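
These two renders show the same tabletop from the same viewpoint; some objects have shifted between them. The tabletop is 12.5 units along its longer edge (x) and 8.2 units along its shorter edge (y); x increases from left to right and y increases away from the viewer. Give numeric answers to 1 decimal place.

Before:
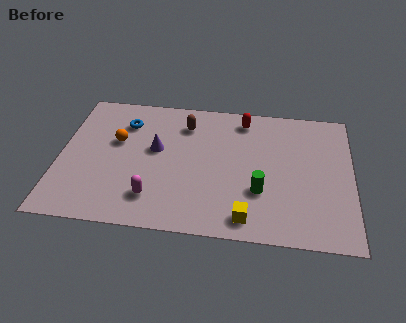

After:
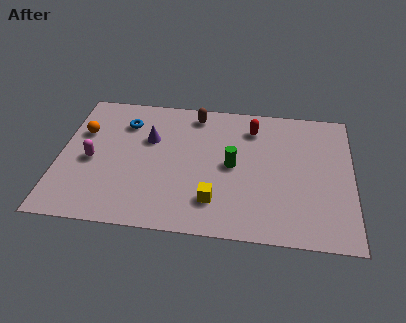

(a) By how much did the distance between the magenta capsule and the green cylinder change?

+1.4

The distance was about 4.6 in the first image and 6.0 in the second, so they moved 1.4 units further apart.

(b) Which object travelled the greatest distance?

the magenta capsule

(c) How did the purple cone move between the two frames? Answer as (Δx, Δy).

(-0.3, 0.6)

From the two frames, the purple cone sits at roughly (4.1, 4.7) before and (3.8, 5.3) after.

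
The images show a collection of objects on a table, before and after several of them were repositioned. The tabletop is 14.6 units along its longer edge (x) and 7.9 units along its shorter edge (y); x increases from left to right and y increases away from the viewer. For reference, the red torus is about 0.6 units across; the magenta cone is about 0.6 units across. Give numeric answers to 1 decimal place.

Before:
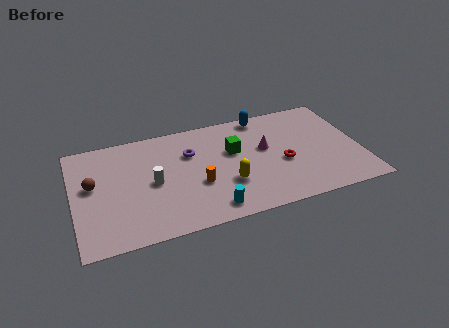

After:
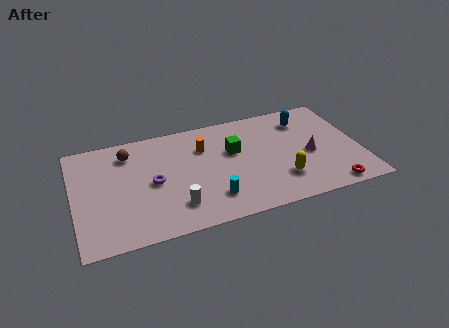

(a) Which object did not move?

the green cube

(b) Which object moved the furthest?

the red torus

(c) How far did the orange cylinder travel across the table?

2.6

From (6.2, 3.0) to (6.7, 5.6), the orange cylinder covered √(0.5² + 2.6²) ≈ 2.6 units.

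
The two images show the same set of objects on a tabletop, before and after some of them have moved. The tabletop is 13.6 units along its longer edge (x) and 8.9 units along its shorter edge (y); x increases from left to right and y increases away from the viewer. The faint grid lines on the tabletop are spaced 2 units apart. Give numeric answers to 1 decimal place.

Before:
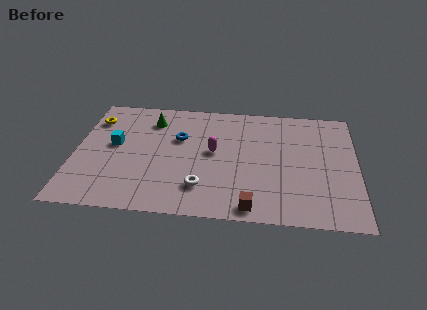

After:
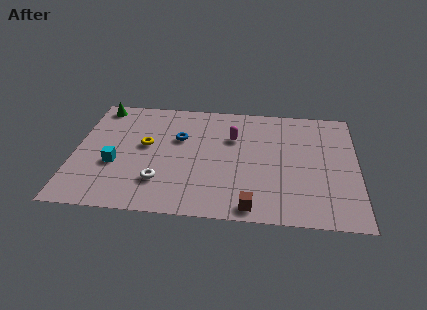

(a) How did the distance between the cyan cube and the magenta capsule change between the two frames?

+1.4

The distance was about 4.8 in the first image and 6.2 in the second, so they moved 1.4 units further apart.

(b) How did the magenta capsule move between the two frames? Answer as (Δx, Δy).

(0.9, 1.2)

The magenta capsule was at about (6.7, 4.8) and moved to about (7.6, 6.0).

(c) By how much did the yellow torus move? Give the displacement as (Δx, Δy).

(2.6, -1.8)

From the two frames, the yellow torus sits at roughly (0.8, 6.8) before and (3.4, 5.0) after.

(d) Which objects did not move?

the blue torus and the brown cube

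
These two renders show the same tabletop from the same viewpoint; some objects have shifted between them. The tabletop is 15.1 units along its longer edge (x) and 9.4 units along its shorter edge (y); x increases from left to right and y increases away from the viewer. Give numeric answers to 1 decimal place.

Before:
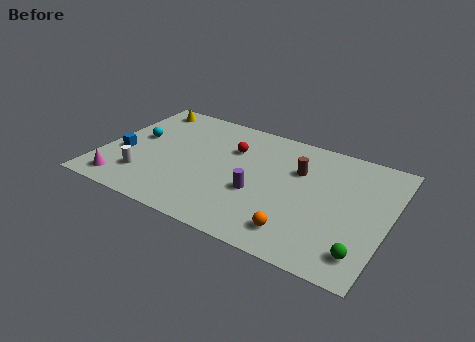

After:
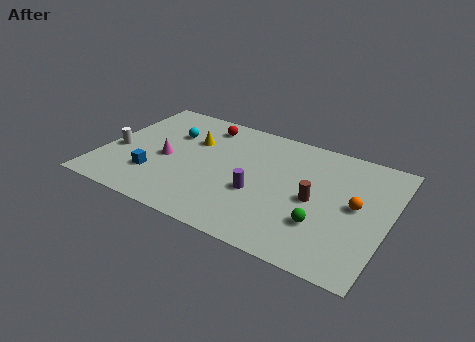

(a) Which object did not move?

the purple cylinder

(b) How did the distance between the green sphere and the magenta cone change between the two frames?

-4.0

They were about 12.6 units apart before and 8.6 after — 4.0 units closer together.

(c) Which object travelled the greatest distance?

the orange sphere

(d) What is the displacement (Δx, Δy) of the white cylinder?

(-1.7, 1.5)

The white cylinder was at about (2.5, 2.3) and moved to about (0.8, 3.8).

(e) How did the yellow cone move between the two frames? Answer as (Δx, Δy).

(3.0, -1.9)

From the two frames, the yellow cone sits at roughly (1.5, 8.2) before and (4.5, 6.3) after.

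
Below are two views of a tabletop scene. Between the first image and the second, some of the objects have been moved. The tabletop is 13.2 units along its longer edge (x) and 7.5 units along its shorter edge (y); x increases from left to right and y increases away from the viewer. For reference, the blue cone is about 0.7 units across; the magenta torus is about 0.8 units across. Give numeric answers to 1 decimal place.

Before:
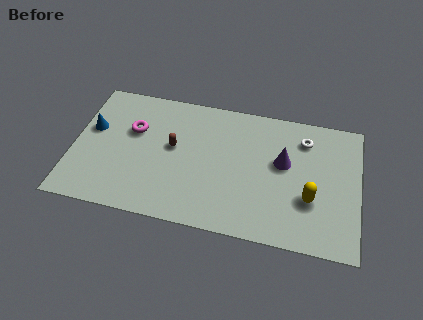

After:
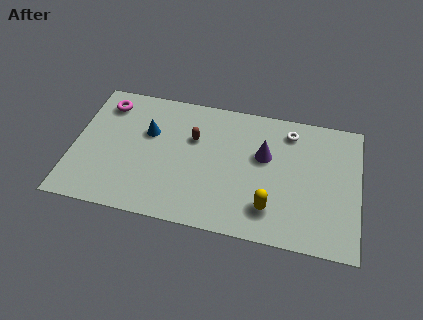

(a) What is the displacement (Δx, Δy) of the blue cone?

(2.6, 0.3)

The blue cone started near (0.8, 4.5) and ended near (3.4, 4.8).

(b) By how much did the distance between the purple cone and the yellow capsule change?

+0.7

The distance was about 2.2 in the first image and 2.9 in the second, so they moved 0.7 units further apart.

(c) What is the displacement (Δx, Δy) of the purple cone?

(-0.9, 0.2)

The purple cone was at about (9.7, 4.4) and moved to about (8.8, 4.6).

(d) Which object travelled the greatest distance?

the blue cone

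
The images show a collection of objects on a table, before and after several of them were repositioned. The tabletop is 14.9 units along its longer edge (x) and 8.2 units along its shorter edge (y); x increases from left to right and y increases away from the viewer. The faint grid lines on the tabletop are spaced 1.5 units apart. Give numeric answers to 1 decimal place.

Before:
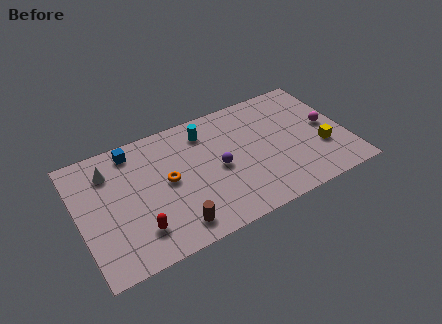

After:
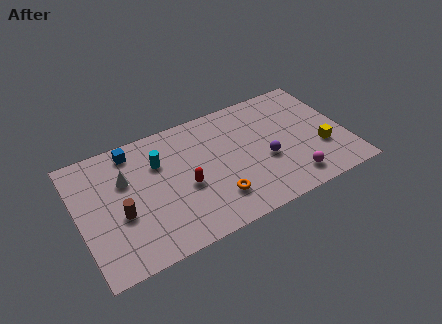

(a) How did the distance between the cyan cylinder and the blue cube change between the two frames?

-2.1

Before: roughly 4.0 units apart; after: 1.9. That's 2.1 units closer together.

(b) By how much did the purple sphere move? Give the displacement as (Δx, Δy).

(2.6, -0.6)

The purple sphere started near (7.7, 3.9) and ended near (10.3, 3.3).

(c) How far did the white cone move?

1.2

The white cone was near (1.9, 6.3) before and (2.7, 5.4) after, so it travelled √(0.8² + 0.9²) ≈ 1.2 units.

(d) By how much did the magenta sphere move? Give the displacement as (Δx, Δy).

(-2.4, -2.8)

The magenta sphere started near (13.9, 4.2) and ended near (11.5, 1.4).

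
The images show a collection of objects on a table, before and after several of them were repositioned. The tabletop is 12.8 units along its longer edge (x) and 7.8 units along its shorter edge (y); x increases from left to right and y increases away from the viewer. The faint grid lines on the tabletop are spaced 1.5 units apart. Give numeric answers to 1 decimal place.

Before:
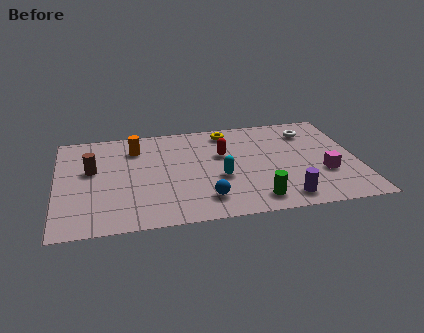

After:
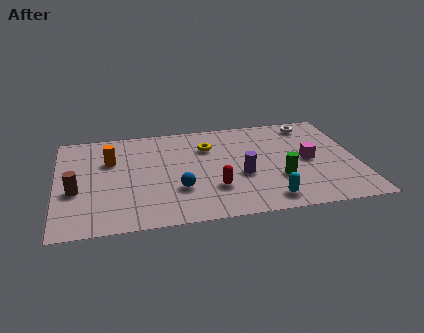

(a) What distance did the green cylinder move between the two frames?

1.8

From (8.3, 1.2) to (9.4, 2.6), the green cylinder covered √(1.1² + 1.4²) ≈ 1.8 units.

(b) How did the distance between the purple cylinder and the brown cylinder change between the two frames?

-1.7

They were about 8.7 units apart before and 7.0 after — 1.7 units closer together.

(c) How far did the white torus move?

0.6

From (10.9, 6.1) to (11.0, 6.7), the white torus covered √(0.1² + 0.6²) ≈ 0.6 units.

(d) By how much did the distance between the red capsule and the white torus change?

+2.2

They were about 4.0 units apart before and 6.2 after — 2.2 units further apart.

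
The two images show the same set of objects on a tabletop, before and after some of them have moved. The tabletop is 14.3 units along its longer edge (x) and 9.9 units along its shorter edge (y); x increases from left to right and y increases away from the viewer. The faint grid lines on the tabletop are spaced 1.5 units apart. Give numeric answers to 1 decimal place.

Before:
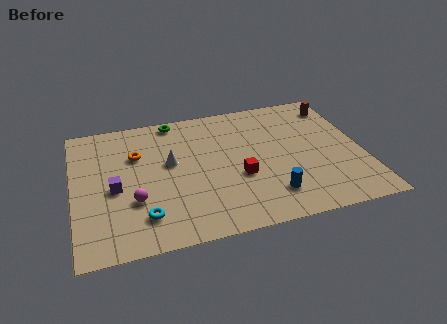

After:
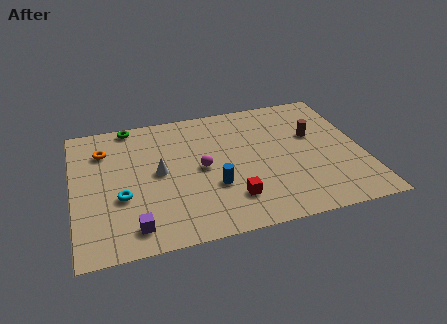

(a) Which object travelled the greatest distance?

the magenta sphere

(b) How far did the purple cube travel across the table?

3.0

The purple cube moved from about (2.0, 4.4) to (2.8, 1.5), a distance of √(0.8² + 2.9²) ≈ 3.0.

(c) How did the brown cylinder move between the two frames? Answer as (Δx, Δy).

(-1.4, -2.1)

The brown cylinder was at about (13.4, 8.2) and moved to about (12.0, 6.1).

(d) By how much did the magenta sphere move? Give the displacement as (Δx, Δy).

(3.4, 1.6)

The magenta sphere started near (2.9, 3.3) and ended near (6.3, 4.9).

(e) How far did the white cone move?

0.8

From (4.8, 5.7) to (4.2, 5.1), the white cone covered √(0.6² + 0.6²) ≈ 0.8 units.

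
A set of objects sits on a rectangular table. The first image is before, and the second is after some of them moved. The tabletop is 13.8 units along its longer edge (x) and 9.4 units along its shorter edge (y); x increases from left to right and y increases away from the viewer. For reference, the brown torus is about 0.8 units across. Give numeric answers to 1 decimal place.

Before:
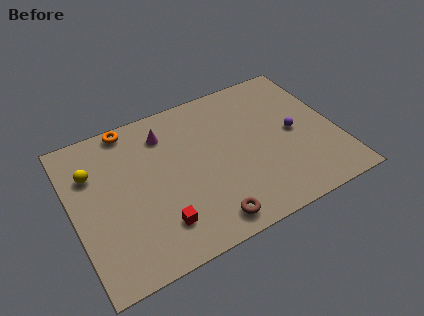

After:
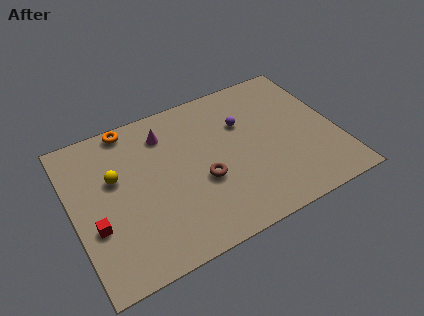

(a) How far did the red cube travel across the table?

3.4

From (4.1, 2.1) to (1.0, 3.4), the red cube covered √(3.1² + 1.3²) ≈ 3.4 units.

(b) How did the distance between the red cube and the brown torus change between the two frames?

+3.0

The distance was about 2.6 in the first image and 5.6 in the second, so they moved 3.0 units further apart.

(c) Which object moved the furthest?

the red cube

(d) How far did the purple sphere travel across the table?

3.0

The purple sphere moved from about (11.6, 4.6) to (9.1, 6.3), a distance of √(2.5² + 1.7²) ≈ 3.0.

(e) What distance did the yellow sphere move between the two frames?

1.4

From (1.2, 6.6) to (2.3, 5.8), the yellow sphere covered √(1.1² + 0.8²) ≈ 1.4 units.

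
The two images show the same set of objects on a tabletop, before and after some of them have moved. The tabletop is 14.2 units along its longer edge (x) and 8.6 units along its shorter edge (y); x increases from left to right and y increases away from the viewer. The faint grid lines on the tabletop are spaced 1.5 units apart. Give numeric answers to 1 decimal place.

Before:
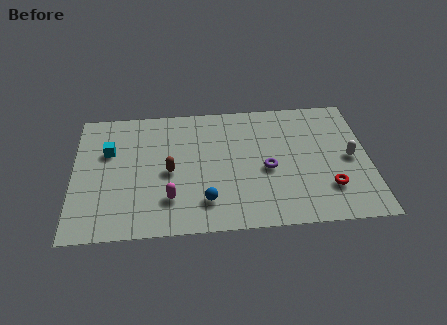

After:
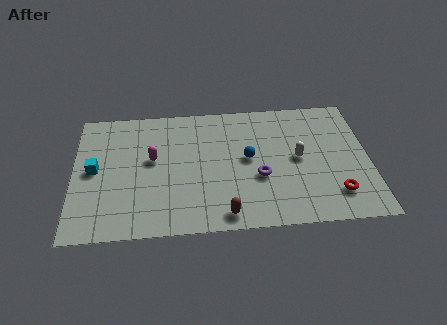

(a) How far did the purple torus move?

0.6

The purple torus was near (9.3, 3.8) before and (8.9, 3.3) after, so it travelled √(0.4² + 0.5²) ≈ 0.6 units.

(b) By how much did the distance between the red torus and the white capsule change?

+0.8

Before: roughly 2.2 units apart; after: 3.0. That's 0.8 units further apart.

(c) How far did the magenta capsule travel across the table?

2.8

From (4.6, 2.2) to (3.8, 4.9), the magenta capsule covered √(0.8² + 2.7²) ≈ 2.8 units.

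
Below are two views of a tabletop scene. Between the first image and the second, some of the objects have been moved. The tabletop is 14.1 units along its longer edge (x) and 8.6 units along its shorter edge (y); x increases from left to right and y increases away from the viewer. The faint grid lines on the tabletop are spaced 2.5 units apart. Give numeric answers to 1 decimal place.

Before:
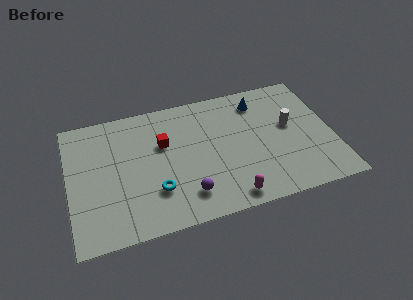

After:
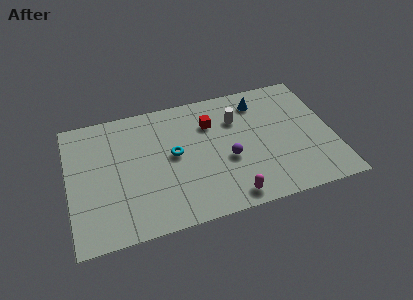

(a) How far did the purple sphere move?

2.9

The purple sphere was near (6.1, 1.8) before and (8.4, 3.5) after, so it travelled √(2.3² + 1.7²) ≈ 2.9 units.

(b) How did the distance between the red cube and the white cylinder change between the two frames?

-5.4

They were about 6.8 units apart before and 1.4 after — 5.4 units closer together.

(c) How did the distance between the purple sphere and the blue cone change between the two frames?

-2.7

The distance was about 6.7 in the first image and 4.0 in the second, so they moved 2.7 units closer together.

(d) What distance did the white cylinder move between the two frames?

3.0

The white cylinder was near (11.9, 4.9) before and (9.1, 6.1) after, so it travelled √(2.8² + 1.2²) ≈ 3.0 units.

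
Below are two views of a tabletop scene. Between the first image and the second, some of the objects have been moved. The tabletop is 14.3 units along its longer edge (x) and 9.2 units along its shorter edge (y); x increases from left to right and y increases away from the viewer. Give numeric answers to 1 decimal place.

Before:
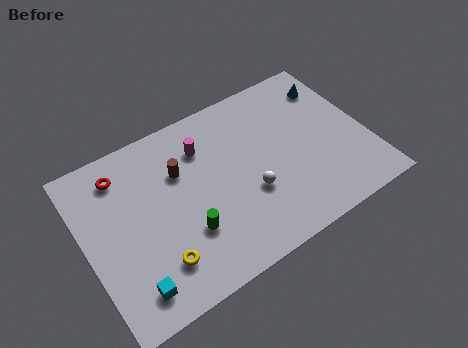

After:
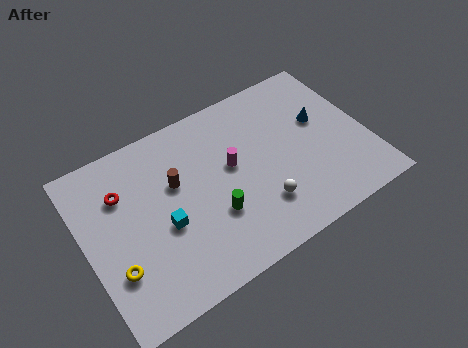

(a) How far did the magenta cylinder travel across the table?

2.1

The magenta cylinder was near (6.3, 6.9) before and (7.5, 5.2) after, so it travelled √(1.2² + 1.7²) ≈ 2.1 units.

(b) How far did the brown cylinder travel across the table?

0.6

The brown cylinder was near (5.0, 6.2) before and (4.7, 5.7) after, so it travelled √(0.3² + 0.5²) ≈ 0.6 units.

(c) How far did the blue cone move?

1.9

From (13.1, 7.2) to (12.2, 5.5), the blue cone covered √(0.9² + 1.7²) ≈ 1.9 units.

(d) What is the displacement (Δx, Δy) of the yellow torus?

(-2.0, 0.7)

The yellow torus was at about (3.2, 2.1) and moved to about (1.2, 2.8).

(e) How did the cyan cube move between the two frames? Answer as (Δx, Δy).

(2.0, 2.3)

The cyan cube was at about (1.8, 1.5) and moved to about (3.8, 3.8).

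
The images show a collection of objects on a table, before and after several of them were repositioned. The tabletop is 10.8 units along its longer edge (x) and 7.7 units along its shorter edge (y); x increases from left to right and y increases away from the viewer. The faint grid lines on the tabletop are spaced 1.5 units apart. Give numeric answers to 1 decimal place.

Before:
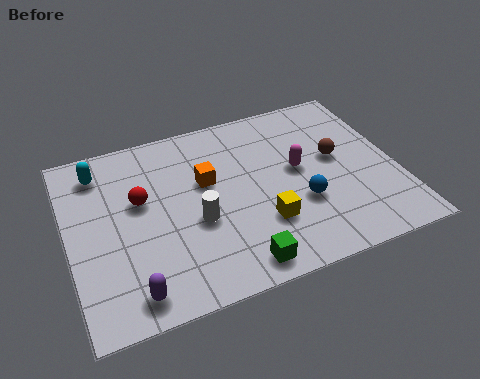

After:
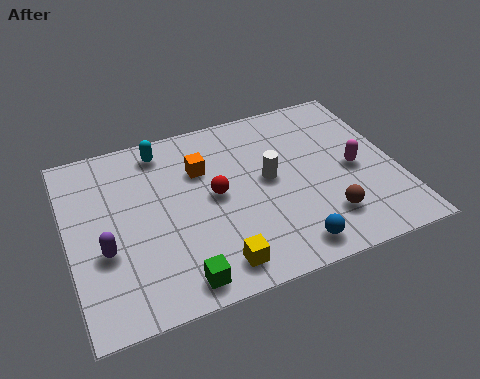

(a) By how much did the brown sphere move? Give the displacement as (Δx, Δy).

(-0.7, -2.5)

The brown sphere was at about (8.9, 4.3) and moved to about (8.2, 1.8).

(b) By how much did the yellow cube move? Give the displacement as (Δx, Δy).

(-1.7, -1.2)

The yellow cube was at about (6.2, 2.3) and moved to about (4.5, 1.1).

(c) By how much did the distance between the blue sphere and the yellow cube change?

+1.0

They were about 1.4 units apart before and 2.4 after — 1.0 units further apart.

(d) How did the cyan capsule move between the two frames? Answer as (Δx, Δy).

(2.1, 0.3)

The cyan capsule started near (1.2, 6.3) and ended near (3.3, 6.6).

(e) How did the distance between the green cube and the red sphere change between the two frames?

-1.2

The distance was about 4.6 in the first image and 3.4 in the second, so they moved 1.2 units closer together.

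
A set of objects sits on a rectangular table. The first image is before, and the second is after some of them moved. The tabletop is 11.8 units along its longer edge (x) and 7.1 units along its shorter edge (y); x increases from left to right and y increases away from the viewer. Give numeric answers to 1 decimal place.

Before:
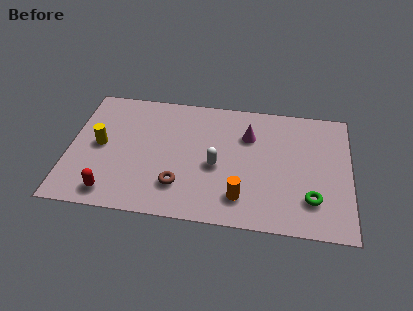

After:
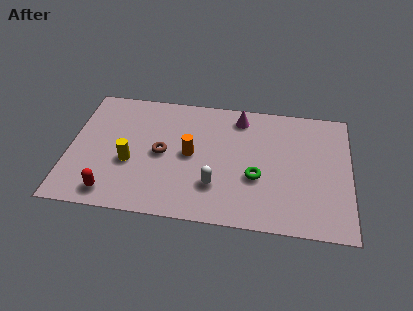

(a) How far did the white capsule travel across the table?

1.1

From (6.2, 3.1) to (6.2, 2.0), the white capsule covered √(0.0² + 1.1²) ≈ 1.1 units.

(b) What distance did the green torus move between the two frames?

2.5

From (10.2, 1.8) to (7.9, 2.7), the green torus covered √(2.3² + 0.9²) ≈ 2.5 units.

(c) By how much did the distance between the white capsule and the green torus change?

-2.4

They were about 4.2 units apart before and 1.8 after — 2.4 units closer together.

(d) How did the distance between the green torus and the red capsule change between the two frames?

-2.1

The distance was about 8.3 in the first image and 6.2 in the second, so they moved 2.1 units closer together.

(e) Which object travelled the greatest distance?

the orange cylinder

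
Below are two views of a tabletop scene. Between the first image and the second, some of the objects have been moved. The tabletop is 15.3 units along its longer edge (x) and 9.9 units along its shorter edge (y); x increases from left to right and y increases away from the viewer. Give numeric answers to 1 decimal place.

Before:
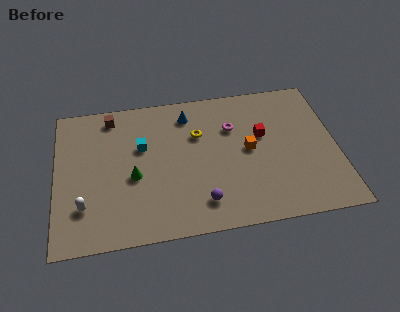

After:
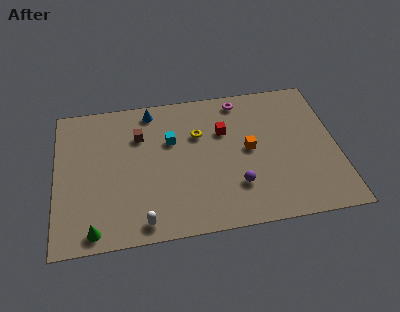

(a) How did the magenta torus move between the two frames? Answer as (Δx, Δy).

(0.5, 1.9)

The magenta torus started near (9.7, 6.8) and ended near (10.2, 8.7).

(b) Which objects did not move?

the orange cube and the yellow torus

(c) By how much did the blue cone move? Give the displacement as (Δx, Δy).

(-2.0, 0.6)

From the two frames, the blue cone sits at roughly (7.3, 8.1) before and (5.3, 8.7) after.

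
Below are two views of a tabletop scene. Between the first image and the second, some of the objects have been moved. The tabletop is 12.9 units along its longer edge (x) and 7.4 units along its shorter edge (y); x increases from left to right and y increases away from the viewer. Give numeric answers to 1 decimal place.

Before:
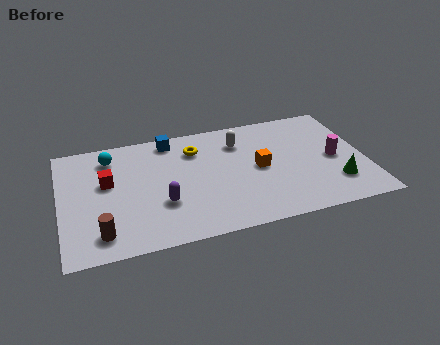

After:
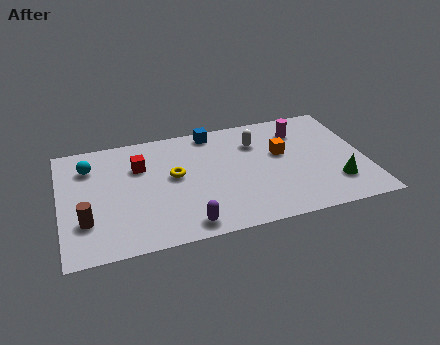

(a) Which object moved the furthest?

the magenta cylinder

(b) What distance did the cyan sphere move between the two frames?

1.0

The cyan sphere was near (2.2, 6.0) before and (1.3, 5.6) after, so it travelled √(0.9² + 0.4²) ≈ 1.0 units.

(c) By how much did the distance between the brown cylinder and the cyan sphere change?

-1.3

They were about 4.7 units apart before and 3.4 after — 1.3 units closer together.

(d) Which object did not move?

the green cone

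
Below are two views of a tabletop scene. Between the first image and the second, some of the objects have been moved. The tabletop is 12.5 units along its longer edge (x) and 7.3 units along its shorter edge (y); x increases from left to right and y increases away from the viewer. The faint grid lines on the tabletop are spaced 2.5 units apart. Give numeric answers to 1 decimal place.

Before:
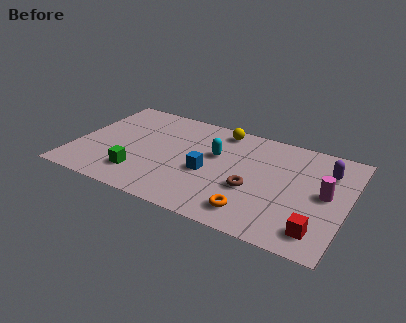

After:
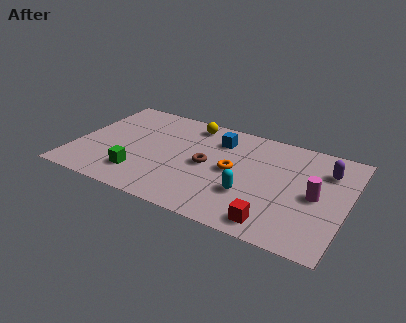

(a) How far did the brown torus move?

2.3

The brown torus was near (8.3, 2.8) before and (6.1, 3.6) after, so it travelled √(2.2² + 0.8²) ≈ 2.3 units.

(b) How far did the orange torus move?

2.7

The orange torus was near (8.5, 1.3) before and (7.3, 3.7) after, so it travelled √(1.2² + 2.4²) ≈ 2.7 units.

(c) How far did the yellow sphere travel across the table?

1.4

The yellow sphere was near (6.4, 6.4) before and (5.0, 6.3) after, so it travelled √(1.4² + 0.1²) ≈ 1.4 units.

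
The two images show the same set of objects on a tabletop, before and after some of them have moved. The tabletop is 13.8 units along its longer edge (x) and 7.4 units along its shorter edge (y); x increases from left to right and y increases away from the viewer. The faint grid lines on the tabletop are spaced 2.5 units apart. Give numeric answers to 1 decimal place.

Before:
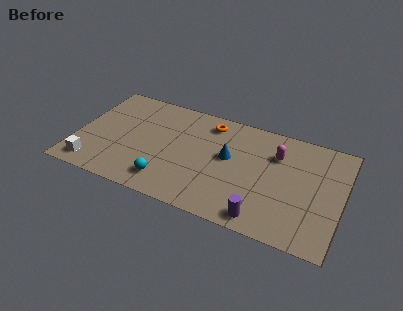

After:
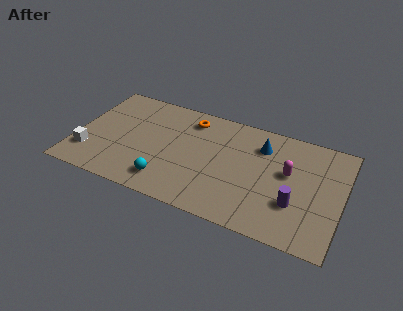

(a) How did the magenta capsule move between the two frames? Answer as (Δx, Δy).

(0.7, -1.0)

From the two frames, the magenta capsule sits at roughly (10.3, 5.3) before and (11.0, 4.3) after.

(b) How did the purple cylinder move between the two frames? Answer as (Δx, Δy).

(1.5, 1.5)

The purple cylinder was at about (10.0, 0.9) and moved to about (11.5, 2.4).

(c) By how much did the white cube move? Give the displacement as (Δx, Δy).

(-0.3, 0.8)

The white cube started near (1.1, 1.1) and ended near (0.8, 1.9).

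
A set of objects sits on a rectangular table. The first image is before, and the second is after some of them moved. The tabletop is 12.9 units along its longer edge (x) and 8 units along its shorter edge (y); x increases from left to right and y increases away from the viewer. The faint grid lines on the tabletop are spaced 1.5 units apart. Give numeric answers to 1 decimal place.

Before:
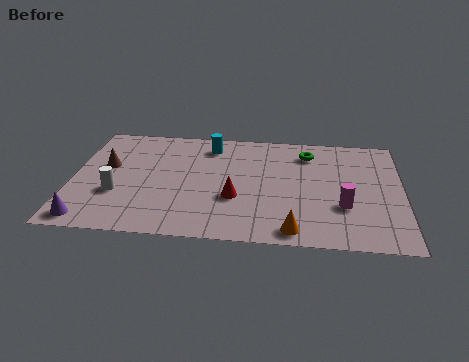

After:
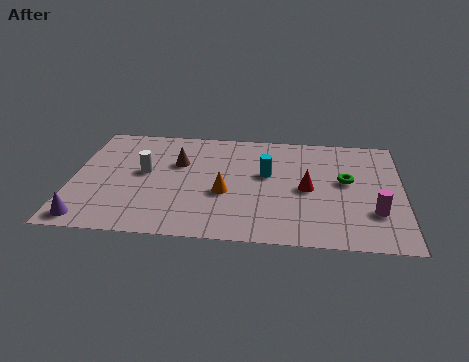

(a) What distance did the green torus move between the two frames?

2.4

The green torus moved from about (9.2, 6.4) to (10.7, 4.5), a distance of √(1.5² + 1.9²) ≈ 2.4.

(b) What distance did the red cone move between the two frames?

2.9

The red cone was near (6.4, 2.9) before and (9.2, 3.8) after, so it travelled √(2.8² + 0.9²) ≈ 2.9 units.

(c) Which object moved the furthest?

the orange cone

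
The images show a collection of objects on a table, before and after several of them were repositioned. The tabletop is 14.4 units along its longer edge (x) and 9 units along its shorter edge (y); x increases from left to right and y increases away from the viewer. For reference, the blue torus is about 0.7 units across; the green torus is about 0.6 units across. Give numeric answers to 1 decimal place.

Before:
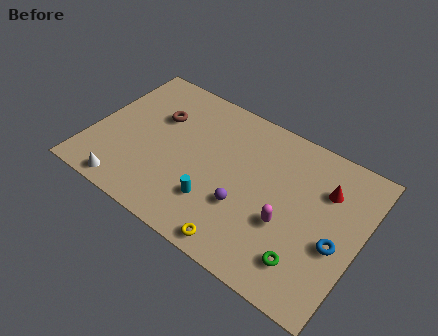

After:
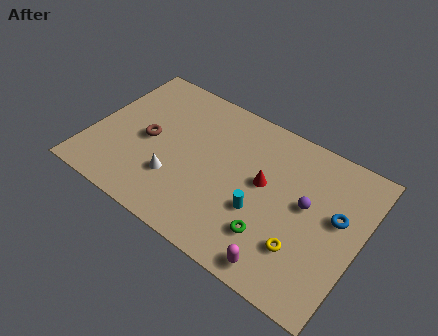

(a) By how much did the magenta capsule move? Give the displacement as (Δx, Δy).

(0.2, -2.4)

From the two frames, the magenta capsule sits at roughly (10.7, 3.4) before and (10.9, 1.0) after.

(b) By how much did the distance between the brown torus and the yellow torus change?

+1.4

They were about 7.5 units apart before and 8.9 after — 1.4 units further apart.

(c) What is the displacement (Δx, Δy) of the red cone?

(-3.1, -1.4)

The red cone was at about (12.3, 6.4) and moved to about (9.2, 5.0).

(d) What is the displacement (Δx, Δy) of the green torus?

(-1.9, 0.4)

The green torus was at about (12.0, 1.9) and moved to about (10.1, 2.3).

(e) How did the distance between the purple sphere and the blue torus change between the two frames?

-3.2

Before: roughly 4.8 units apart; after: 1.6. That's 3.2 units closer together.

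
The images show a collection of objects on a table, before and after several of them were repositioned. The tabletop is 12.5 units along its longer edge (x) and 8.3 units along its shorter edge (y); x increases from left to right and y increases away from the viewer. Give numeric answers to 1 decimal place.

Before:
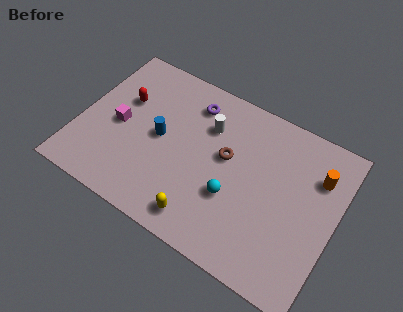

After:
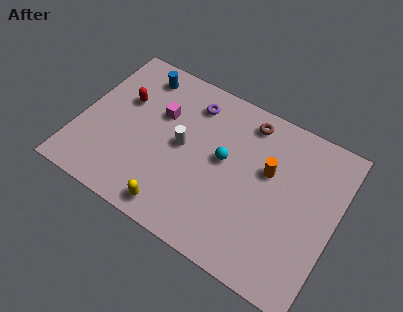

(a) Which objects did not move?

the purple torus and the red capsule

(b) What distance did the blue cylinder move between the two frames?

3.2

The blue cylinder moved from about (3.9, 4.2) to (2.4, 7.0), a distance of √(1.5² + 2.8²) ≈ 3.2.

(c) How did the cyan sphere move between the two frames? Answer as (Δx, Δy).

(-0.7, 1.6)

The cyan sphere started near (7.7, 3.0) and ended near (7.0, 4.6).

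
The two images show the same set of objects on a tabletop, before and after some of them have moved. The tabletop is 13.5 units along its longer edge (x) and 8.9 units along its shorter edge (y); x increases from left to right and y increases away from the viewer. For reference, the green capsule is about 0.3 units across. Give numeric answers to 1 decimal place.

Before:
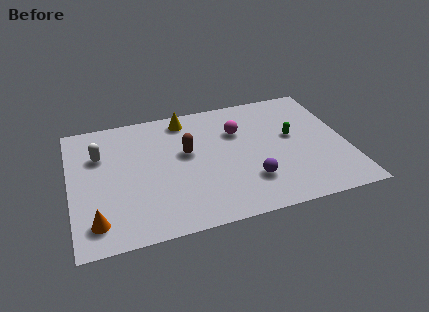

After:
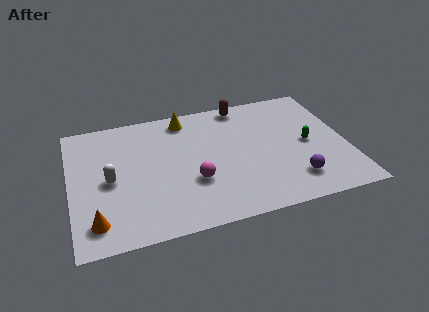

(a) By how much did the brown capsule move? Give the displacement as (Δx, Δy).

(3.0, 2.8)

From the two frames, the brown capsule sits at roughly (5.7, 5.2) before and (8.7, 8.0) after.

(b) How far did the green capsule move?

1.0

The green capsule was near (10.9, 5.0) before and (11.6, 4.3) after, so it travelled √(0.7² + 0.7²) ≈ 1.0 units.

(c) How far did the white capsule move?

1.9

The white capsule moved from about (1.5, 6.1) to (1.9, 4.2), a distance of √(0.4² + 1.9²) ≈ 1.9.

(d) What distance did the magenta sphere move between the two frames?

3.8

The magenta sphere was near (8.3, 6.1) before and (5.9, 3.1) after, so it travelled √(2.4² + 3.0²) ≈ 3.8 units.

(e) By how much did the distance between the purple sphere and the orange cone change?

+2.1

They were about 7.5 units apart before and 9.6 after — 2.1 units further apart.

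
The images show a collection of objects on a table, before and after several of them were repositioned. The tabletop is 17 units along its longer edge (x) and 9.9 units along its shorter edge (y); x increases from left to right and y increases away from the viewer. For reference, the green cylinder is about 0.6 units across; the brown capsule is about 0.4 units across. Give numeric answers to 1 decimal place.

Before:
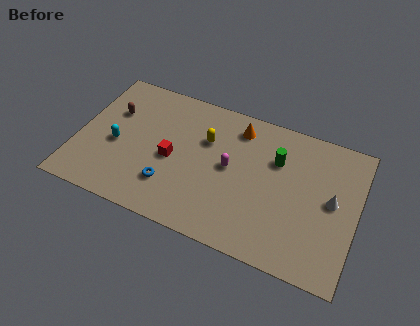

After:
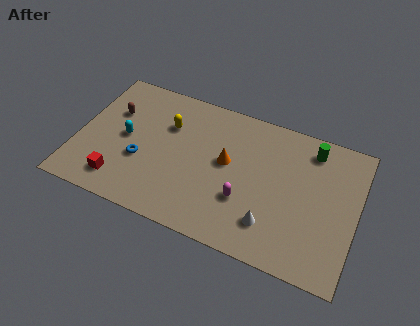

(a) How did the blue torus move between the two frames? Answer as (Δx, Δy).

(-1.9, 1.1)

The blue torus started near (5.9, 2.6) and ended near (4.0, 3.7).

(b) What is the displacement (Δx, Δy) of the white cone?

(-3.4, -2.9)

From the two frames, the white cone sits at roughly (15.5, 5.2) before and (12.1, 2.3) after.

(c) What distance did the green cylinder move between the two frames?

2.5

From (12.0, 6.8) to (14.0, 8.3), the green cylinder covered √(2.0² + 1.5²) ≈ 2.5 units.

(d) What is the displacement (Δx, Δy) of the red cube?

(-2.9, -2.7)

From the two frames, the red cube sits at roughly (5.8, 4.5) before and (2.9, 1.8) after.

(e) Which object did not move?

the brown capsule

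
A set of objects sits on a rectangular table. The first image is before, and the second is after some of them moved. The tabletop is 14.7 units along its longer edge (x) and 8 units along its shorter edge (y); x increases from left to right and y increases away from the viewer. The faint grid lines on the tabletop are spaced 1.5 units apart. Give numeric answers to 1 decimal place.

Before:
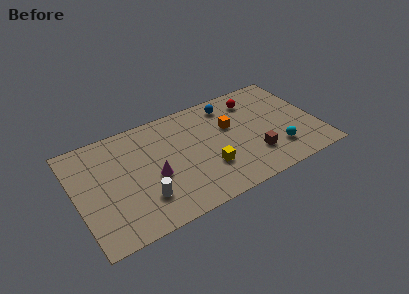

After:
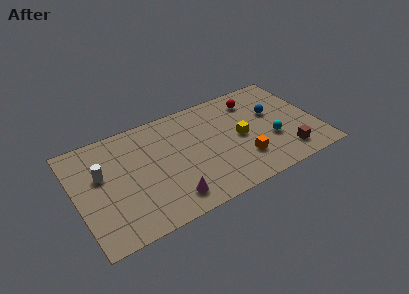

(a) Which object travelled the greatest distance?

the white cylinder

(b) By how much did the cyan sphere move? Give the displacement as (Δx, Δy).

(-0.2, 0.9)

The cyan sphere started near (12.0, 2.0) and ended near (11.8, 2.9).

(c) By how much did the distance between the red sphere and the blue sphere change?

+0.3

They were about 1.5 units apart before and 1.8 after — 0.3 units further apart.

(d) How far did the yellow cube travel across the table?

2.6

From (7.8, 2.5) to (10.0, 3.9), the yellow cube covered √(2.2² + 1.4²) ≈ 2.6 units.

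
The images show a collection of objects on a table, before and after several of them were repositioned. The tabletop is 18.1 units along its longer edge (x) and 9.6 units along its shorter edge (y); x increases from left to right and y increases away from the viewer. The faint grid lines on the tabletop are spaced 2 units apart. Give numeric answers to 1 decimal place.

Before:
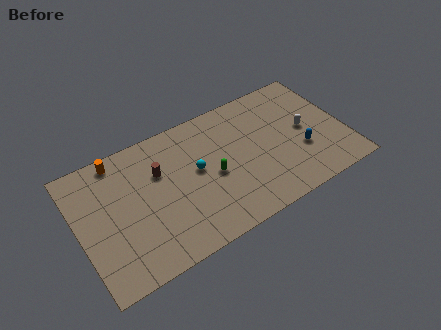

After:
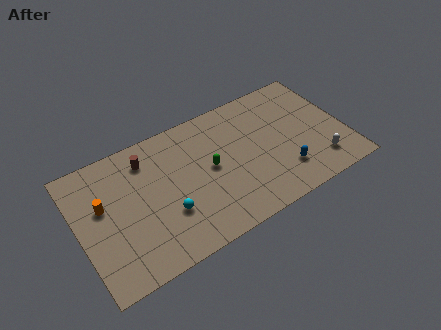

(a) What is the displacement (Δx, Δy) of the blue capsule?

(-1.4, -1.0)

From the two frames, the blue capsule sits at roughly (15.0, 3.4) before and (13.6, 2.4) after.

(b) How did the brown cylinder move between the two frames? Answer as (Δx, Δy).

(-0.7, 1.3)

The brown cylinder was at about (5.6, 6.4) and moved to about (4.9, 7.7).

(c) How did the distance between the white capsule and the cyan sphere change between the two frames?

+2.9

They were about 7.5 units apart before and 10.4 after — 2.9 units further apart.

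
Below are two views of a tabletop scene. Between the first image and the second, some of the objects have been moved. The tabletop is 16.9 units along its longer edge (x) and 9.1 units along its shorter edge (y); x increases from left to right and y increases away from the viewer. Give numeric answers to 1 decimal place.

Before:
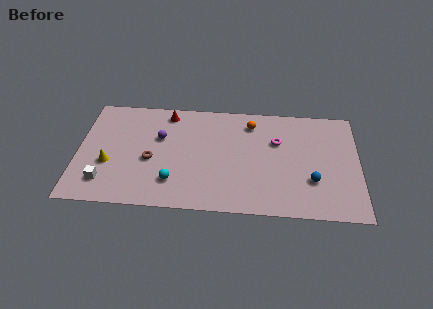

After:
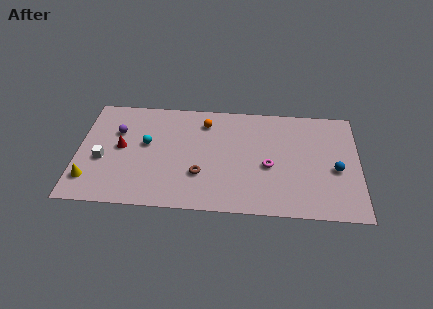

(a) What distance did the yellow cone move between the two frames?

1.8

The yellow cone moved from about (1.9, 3.4) to (0.8, 2.0), a distance of √(1.1² + 1.4²) ≈ 1.8.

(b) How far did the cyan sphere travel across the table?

3.4

From (5.8, 2.2) to (4.1, 5.2), the cyan sphere covered √(1.7² + 3.0²) ≈ 3.4 units.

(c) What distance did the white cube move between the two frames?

1.8

The white cube moved from about (1.7, 1.9) to (1.5, 3.7), a distance of √(0.2² + 1.8²) ≈ 1.8.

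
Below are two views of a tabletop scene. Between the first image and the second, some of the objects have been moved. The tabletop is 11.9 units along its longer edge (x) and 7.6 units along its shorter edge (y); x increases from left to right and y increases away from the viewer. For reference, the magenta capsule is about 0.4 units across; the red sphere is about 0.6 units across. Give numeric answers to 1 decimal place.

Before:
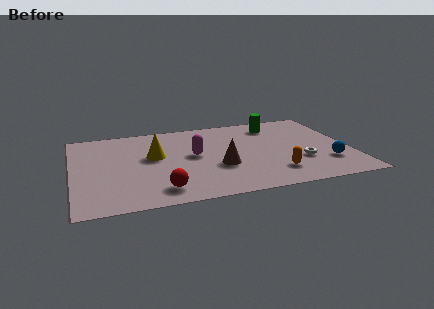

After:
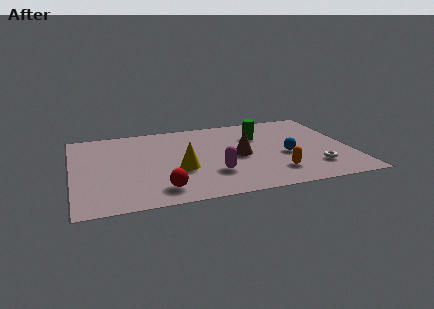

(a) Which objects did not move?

the orange capsule and the red sphere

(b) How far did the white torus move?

0.9

From (9.7, 2.5) to (10.2, 1.8), the white torus covered √(0.5² + 0.7²) ≈ 0.9 units.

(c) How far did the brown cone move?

1.2

The brown cone was near (6.2, 2.8) before and (7.1, 3.6) after, so it travelled √(0.9² + 0.8²) ≈ 1.2 units.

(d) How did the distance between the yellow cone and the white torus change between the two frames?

-0.7

Before: roughly 6.5 units apart; after: 5.8. That's 0.7 units closer together.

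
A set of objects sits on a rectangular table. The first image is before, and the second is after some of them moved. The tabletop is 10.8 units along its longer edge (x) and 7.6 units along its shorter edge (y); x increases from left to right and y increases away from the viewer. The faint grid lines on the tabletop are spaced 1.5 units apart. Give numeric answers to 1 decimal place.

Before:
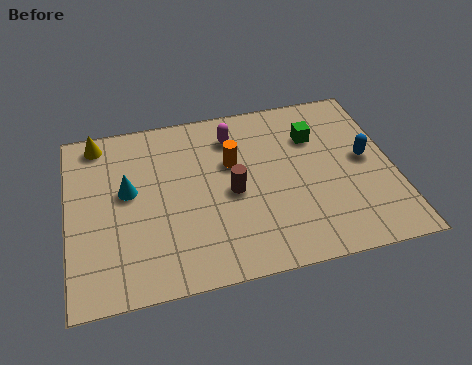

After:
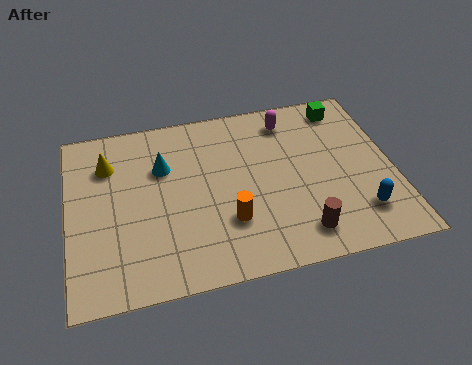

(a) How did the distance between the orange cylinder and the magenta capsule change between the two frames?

+3.4

Before: roughly 1.2 units apart; after: 4.6. That's 3.4 units further apart.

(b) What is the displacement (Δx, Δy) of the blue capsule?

(-0.4, -2.3)

The blue capsule started near (9.9, 4.0) and ended near (9.5, 1.7).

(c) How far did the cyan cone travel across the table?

1.4

The cyan cone moved from about (2.0, 4.3) to (3.2, 5.1), a distance of √(1.2² + 0.8²) ≈ 1.4.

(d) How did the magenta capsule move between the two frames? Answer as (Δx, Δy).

(1.9, 0.3)

The magenta capsule started near (5.6, 6.0) and ended near (7.5, 6.3).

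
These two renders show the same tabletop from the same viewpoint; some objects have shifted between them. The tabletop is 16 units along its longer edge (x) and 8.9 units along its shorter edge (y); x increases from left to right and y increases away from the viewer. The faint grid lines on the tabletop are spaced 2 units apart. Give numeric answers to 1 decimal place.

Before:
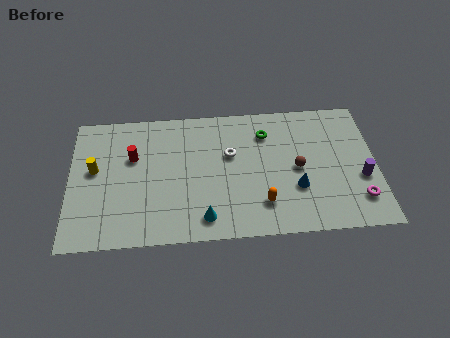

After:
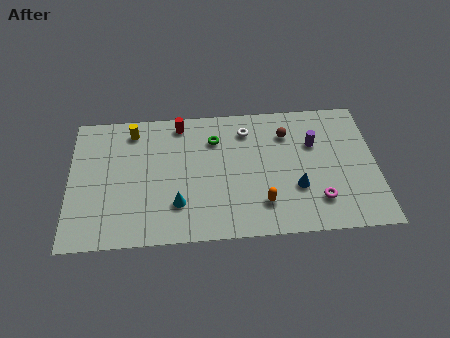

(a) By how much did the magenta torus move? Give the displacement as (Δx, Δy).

(-2.1, 0.1)

The magenta torus was at about (15.0, 2.0) and moved to about (12.9, 2.1).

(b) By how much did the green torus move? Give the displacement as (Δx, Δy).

(-2.7, -0.2)

From the two frames, the green torus sits at roughly (10.3, 6.8) before and (7.6, 6.6) after.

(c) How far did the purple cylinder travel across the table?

3.5

The purple cylinder moved from about (15.2, 3.4) to (12.8, 5.9), a distance of √(2.4² + 2.5²) ≈ 3.5.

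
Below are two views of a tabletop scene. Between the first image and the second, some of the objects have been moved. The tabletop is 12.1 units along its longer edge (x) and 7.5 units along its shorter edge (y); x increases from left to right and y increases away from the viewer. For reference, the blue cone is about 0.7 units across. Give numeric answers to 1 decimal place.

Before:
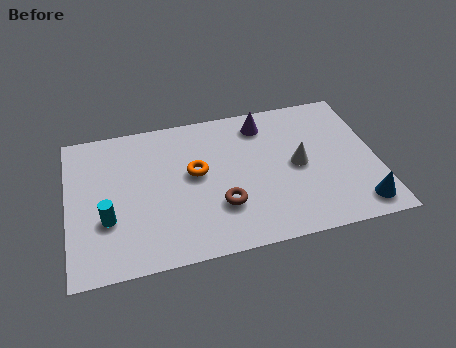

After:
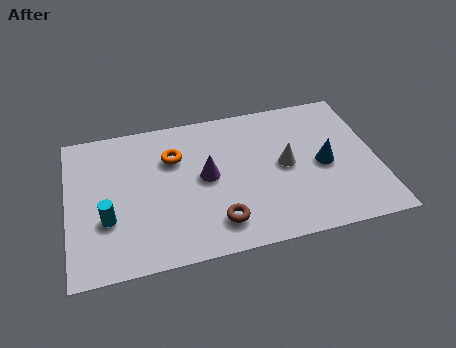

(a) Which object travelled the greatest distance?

the purple cone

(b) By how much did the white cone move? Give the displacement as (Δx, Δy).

(-0.5, 0.1)

The white cone was at about (9.0, 3.7) and moved to about (8.5, 3.8).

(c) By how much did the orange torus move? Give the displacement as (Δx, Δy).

(-0.8, 1.0)

From the two frames, the orange torus sits at roughly (5.0, 4.2) before and (4.2, 5.2) after.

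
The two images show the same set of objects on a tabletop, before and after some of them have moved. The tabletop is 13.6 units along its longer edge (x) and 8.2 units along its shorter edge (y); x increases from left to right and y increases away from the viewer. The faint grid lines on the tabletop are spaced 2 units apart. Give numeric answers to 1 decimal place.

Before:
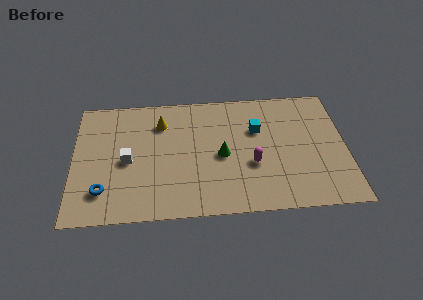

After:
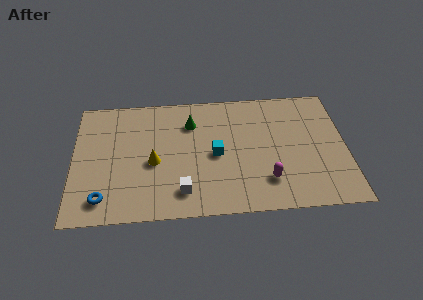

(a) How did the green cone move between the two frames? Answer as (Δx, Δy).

(-1.5, 2.3)

From the two frames, the green cone sits at roughly (7.4, 3.8) before and (5.9, 6.1) after.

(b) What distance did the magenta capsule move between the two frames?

1.3

The magenta capsule moved from about (8.9, 3.1) to (9.6, 2.0), a distance of √(0.7² + 1.1²) ≈ 1.3.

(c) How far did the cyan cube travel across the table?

2.6

The cyan cube was near (9.2, 5.4) before and (7.1, 3.9) after, so it travelled √(2.1² + 1.5²) ≈ 2.6 units.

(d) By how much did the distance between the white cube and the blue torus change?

+1.7

The distance was about 2.2 in the first image and 3.9 in the second, so they moved 1.7 units further apart.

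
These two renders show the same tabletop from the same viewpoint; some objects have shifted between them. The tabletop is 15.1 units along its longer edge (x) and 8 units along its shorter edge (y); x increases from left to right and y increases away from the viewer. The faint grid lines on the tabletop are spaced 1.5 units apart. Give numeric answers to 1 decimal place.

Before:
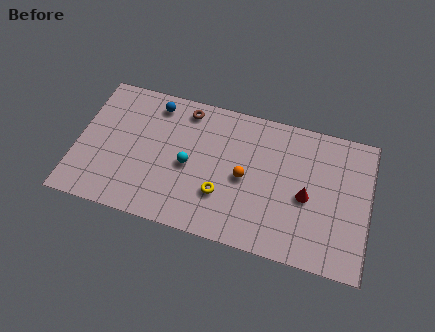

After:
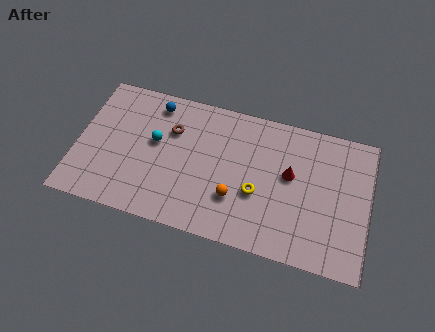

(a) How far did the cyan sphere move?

2.0

The cyan sphere moved from about (5.8, 3.7) to (4.0, 4.6), a distance of √(1.8² + 0.9²) ≈ 2.0.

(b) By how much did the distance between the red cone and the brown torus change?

-1.0

They were about 7.3 units apart before and 6.3 after — 1.0 units closer together.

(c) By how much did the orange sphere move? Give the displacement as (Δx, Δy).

(-0.4, -1.3)

From the two frames, the orange sphere sits at roughly (8.7, 3.8) before and (8.3, 2.5) after.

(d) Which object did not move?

the blue sphere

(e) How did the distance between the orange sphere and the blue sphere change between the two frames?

+0.5

The distance was about 5.7 in the first image and 6.2 in the second, so they moved 0.5 units further apart.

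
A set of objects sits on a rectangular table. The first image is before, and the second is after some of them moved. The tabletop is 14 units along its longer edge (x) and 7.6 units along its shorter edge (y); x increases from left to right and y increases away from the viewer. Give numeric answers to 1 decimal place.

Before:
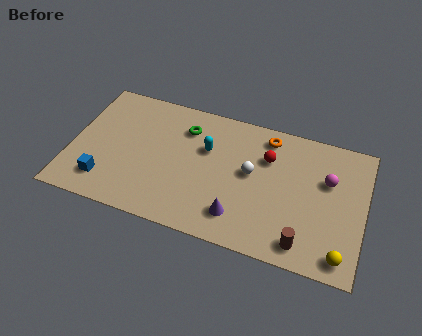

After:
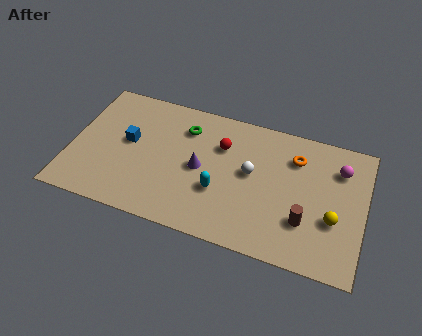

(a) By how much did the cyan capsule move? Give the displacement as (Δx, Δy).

(0.8, -2.2)

The cyan capsule started near (6.4, 4.9) and ended near (7.2, 2.7).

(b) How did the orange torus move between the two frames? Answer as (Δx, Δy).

(1.4, -0.8)

The orange torus started near (9.2, 6.5) and ended near (10.6, 5.7).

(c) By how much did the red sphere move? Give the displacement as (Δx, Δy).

(-2.2, 0.0)

The red sphere was at about (9.3, 5.3) and moved to about (7.1, 5.3).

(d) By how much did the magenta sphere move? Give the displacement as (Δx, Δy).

(0.5, 0.8)

The magenta sphere started near (12.2, 4.9) and ended near (12.7, 5.7).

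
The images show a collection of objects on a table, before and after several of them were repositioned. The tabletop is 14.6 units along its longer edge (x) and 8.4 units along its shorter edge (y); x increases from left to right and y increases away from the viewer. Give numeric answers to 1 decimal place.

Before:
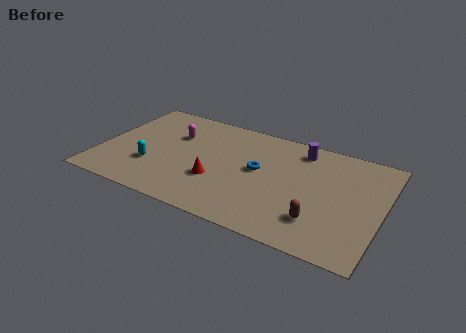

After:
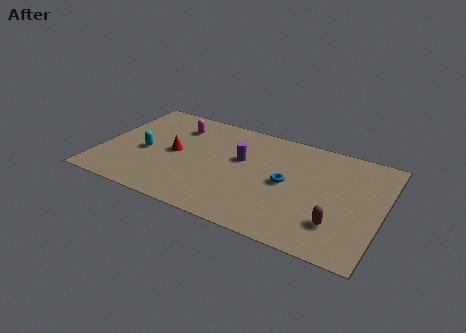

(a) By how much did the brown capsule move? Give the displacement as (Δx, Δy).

(0.9, 0.1)

The brown capsule was at about (11.6, 2.1) and moved to about (12.5, 2.2).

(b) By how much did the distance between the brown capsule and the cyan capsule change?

+1.5

Before: roughly 8.8 units apart; after: 10.3. That's 1.5 units further apart.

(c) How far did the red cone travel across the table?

2.7

The red cone was near (6.2, 2.9) before and (3.8, 4.2) after, so it travelled √(2.4² + 1.3²) ≈ 2.7 units.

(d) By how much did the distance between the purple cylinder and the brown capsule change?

+0.8

The distance was about 5.2 in the first image and 6.0 in the second, so they moved 0.8 units further apart.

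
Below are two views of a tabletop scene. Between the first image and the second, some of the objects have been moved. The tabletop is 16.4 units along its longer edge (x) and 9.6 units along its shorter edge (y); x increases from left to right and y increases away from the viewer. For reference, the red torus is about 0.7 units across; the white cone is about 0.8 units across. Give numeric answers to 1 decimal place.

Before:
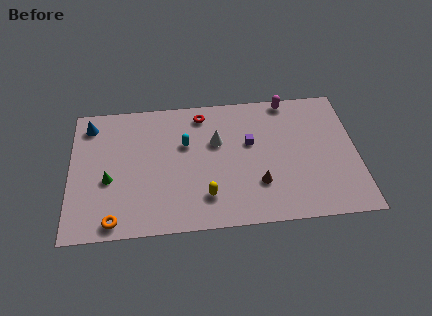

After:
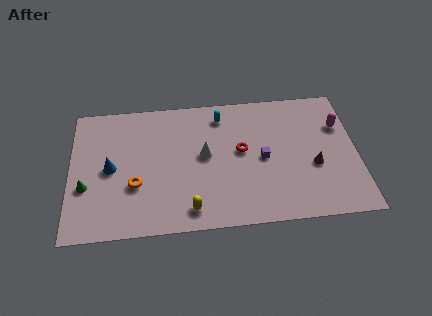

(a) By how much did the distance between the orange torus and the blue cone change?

-5.2

They were about 7.1 units apart before and 1.9 after — 5.2 units closer together.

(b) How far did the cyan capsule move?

2.8

The cyan capsule was near (6.6, 6.1) before and (8.7, 8.0) after, so it travelled √(2.1² + 1.9²) ≈ 2.8 units.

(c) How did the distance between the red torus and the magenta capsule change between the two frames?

+0.8

They were about 5.0 units apart before and 5.8 after — 0.8 units further apart.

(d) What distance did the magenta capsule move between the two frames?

3.6

The magenta capsule was near (12.6, 8.8) before and (15.5, 6.6) after, so it travelled √(2.9² + 2.2²) ≈ 3.6 units.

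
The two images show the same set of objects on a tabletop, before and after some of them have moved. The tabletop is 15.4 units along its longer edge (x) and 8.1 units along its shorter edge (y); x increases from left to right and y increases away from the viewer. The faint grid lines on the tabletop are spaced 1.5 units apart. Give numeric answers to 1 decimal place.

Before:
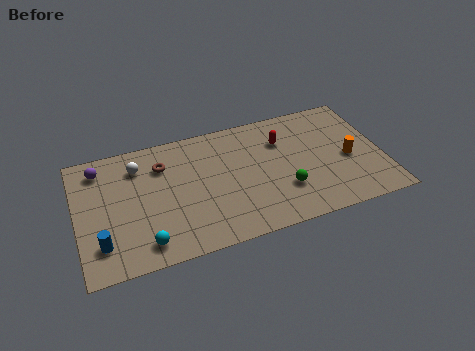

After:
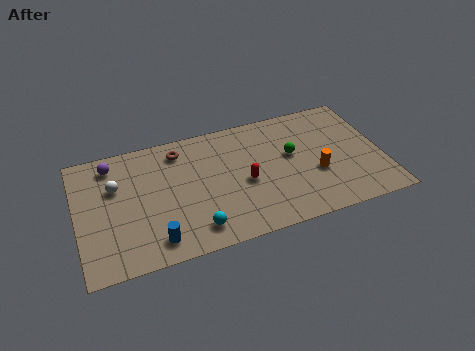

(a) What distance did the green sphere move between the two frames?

2.3

The green sphere moved from about (10.3, 2.5) to (10.9, 4.7), a distance of √(0.6² + 2.2²) ≈ 2.3.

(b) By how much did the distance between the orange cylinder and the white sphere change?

-0.6

They were about 10.8 units apart before and 10.2 after — 0.6 units closer together.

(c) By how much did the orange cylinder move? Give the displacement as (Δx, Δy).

(-1.7, -0.5)

From the two frames, the orange cylinder sits at roughly (13.7, 3.6) before and (12.0, 3.1) after.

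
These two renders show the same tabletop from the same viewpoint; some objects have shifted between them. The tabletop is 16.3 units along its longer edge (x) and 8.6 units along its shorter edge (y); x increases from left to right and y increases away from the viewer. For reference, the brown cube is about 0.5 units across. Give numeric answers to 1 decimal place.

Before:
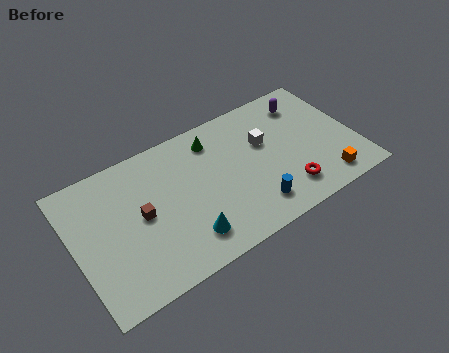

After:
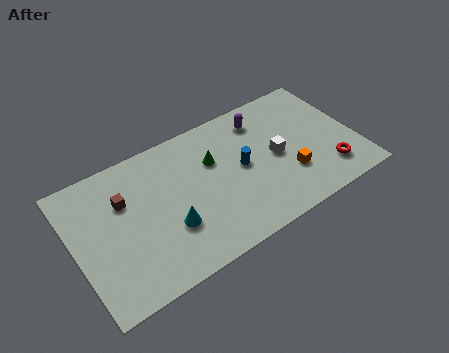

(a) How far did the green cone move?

1.3

From (8.4, 7.0) to (8.2, 5.7), the green cone covered √(0.2² + 1.3²) ≈ 1.3 units.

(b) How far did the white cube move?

1.3

From (11.2, 5.4) to (11.7, 4.2), the white cube covered √(0.5² + 1.2²) ≈ 1.3 units.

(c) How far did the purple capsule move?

2.6

The purple capsule moved from about (13.9, 6.9) to (11.3, 7.0), a distance of √(2.6² + 0.1²) ≈ 2.6.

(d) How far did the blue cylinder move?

2.8

The blue cylinder was near (9.9, 1.7) before and (9.7, 4.5) after, so it travelled √(0.2² + 2.8²) ≈ 2.8 units.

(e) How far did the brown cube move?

1.6

The brown cube was near (3.8, 4.4) before and (3.0, 5.8) after, so it travelled √(0.8² + 1.4²) ≈ 1.6 units.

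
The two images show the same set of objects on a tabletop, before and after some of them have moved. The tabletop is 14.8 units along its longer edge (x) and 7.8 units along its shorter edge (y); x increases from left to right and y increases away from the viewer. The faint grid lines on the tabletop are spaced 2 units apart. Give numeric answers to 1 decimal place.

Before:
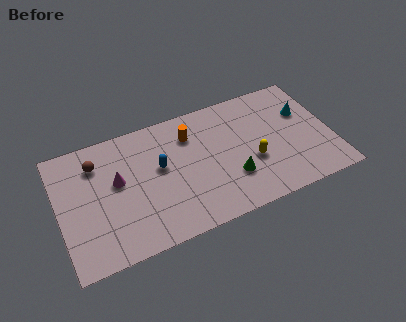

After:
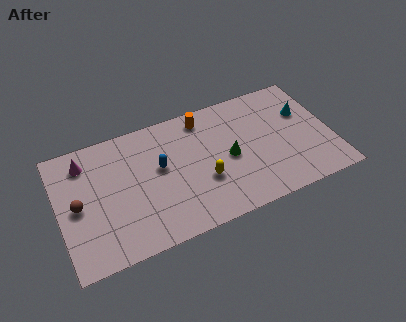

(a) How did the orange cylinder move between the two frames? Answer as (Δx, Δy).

(0.8, 0.8)

From the two frames, the orange cylinder sits at roughly (7.3, 5.9) before and (8.1, 6.7) after.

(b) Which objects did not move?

the cyan cone and the blue capsule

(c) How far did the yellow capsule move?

2.7

The yellow capsule was near (10.4, 3.0) before and (7.7, 2.8) after, so it travelled √(2.7² + 0.2²) ≈ 2.7 units.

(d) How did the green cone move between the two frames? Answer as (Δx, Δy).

(0.0, 1.3)

From the two frames, the green cone sits at roughly (9.2, 2.4) before and (9.2, 3.7) after.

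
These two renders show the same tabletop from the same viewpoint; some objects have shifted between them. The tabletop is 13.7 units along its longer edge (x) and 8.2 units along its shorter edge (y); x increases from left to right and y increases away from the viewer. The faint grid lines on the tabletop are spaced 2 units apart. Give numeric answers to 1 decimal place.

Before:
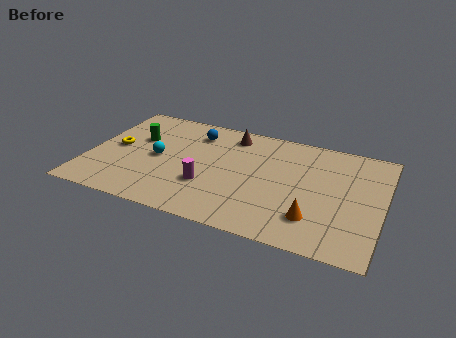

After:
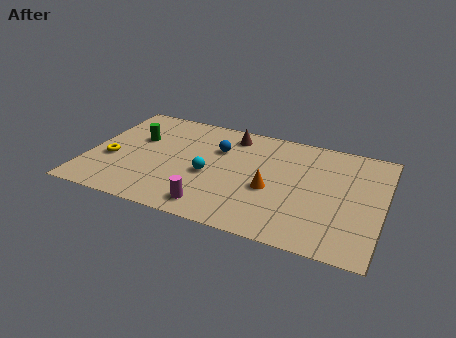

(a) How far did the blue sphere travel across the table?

1.5

The blue sphere moved from about (4.7, 6.5) to (5.9, 5.6), a distance of √(1.2² + 0.9²) ≈ 1.5.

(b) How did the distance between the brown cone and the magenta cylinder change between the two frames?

+1.4

The distance was about 4.3 in the first image and 5.7 in the second, so they moved 1.4 units further apart.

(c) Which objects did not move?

the brown cone and the green cylinder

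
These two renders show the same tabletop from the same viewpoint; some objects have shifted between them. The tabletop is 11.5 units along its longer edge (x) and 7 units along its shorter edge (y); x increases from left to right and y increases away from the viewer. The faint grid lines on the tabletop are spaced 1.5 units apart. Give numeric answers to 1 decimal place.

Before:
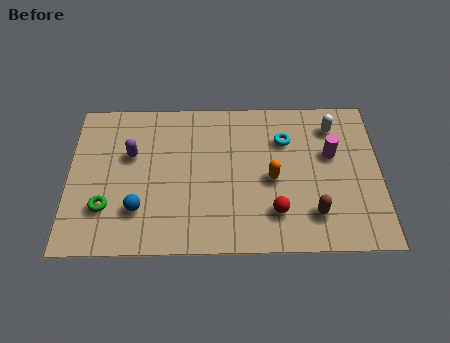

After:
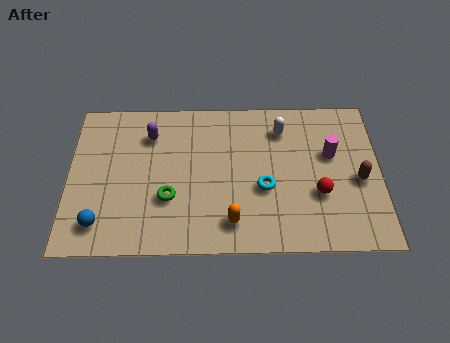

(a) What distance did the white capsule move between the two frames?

1.9

From (9.8, 5.6) to (7.9, 5.5), the white capsule covered √(1.9² + 0.1²) ≈ 1.9 units.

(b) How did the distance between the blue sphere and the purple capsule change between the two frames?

+1.9

Before: roughly 2.5 units apart; after: 4.4. That's 1.9 units further apart.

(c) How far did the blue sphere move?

1.5

From (2.6, 1.9) to (1.2, 1.3), the blue sphere covered √(1.4² + 0.6²) ≈ 1.5 units.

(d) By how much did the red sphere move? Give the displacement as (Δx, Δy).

(1.6, 0.8)

The red sphere was at about (7.6, 1.7) and moved to about (9.2, 2.5).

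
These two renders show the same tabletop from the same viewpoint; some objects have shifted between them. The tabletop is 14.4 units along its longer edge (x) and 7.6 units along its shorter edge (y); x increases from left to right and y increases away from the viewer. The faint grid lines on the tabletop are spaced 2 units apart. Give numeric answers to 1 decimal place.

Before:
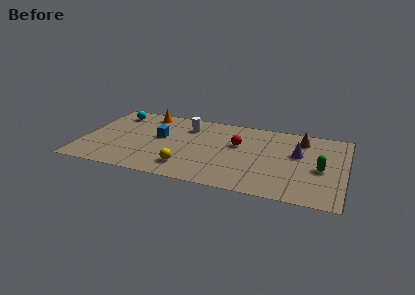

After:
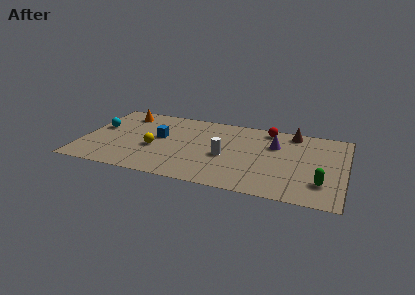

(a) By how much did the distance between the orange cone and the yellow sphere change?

-1.9

The distance was about 5.7 in the first image and 3.8 in the second, so they moved 1.9 units closer together.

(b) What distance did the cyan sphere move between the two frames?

1.8

From (1.5, 6.2) to (0.8, 4.5), the cyan sphere covered √(0.7² + 1.7²) ≈ 1.8 units.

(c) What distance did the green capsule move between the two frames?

1.4

The green capsule was near (13.1, 3.4) before and (13.2, 2.0) after, so it travelled √(0.1² + 1.4²) ≈ 1.4 units.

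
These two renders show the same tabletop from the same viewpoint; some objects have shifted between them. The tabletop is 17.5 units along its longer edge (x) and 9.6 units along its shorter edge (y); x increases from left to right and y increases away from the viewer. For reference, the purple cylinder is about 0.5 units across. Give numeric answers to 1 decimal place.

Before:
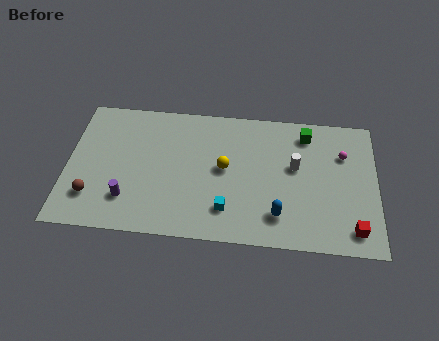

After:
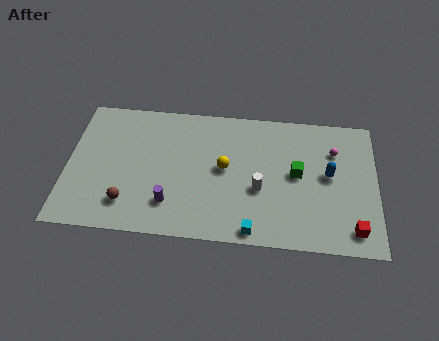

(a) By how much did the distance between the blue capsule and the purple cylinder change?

+0.9

They were about 8.5 units apart before and 9.4 after — 0.9 units further apart.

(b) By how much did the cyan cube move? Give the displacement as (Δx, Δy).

(1.5, -1.3)

From the two frames, the cyan cube sits at roughly (9.1, 2.2) before and (10.6, 0.9) after.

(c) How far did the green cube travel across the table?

2.9

The green cube was near (13.5, 8.0) before and (13.0, 5.1) after, so it travelled √(0.5² + 2.9²) ≈ 2.9 units.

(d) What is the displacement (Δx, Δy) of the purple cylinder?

(2.4, -0.1)

The purple cylinder started near (3.5, 2.4) and ended near (5.9, 2.3).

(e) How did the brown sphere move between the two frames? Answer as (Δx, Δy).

(2.0, -0.3)

From the two frames, the brown sphere sits at roughly (1.5, 2.4) before and (3.5, 2.1) after.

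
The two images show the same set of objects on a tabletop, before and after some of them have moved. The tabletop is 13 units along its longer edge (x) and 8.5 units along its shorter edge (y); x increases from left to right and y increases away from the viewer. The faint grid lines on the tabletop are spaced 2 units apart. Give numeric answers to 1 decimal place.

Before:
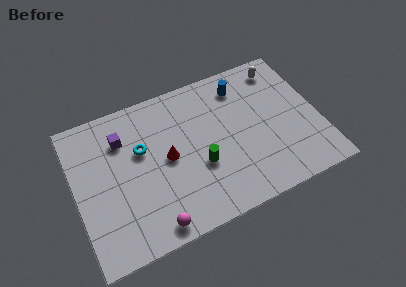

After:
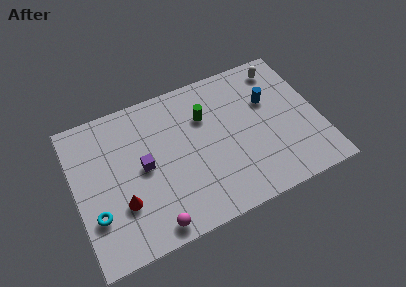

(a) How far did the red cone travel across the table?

3.1

The red cone was near (4.9, 4.3) before and (2.3, 2.7) after, so it travelled √(2.6² + 1.6²) ≈ 3.1 units.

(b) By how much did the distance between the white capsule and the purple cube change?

-0.4

They were about 8.7 units apart before and 8.3 after — 0.4 units closer together.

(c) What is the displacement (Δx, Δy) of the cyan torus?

(-2.7, -2.7)

The cyan torus was at about (3.6, 5.3) and moved to about (0.9, 2.6).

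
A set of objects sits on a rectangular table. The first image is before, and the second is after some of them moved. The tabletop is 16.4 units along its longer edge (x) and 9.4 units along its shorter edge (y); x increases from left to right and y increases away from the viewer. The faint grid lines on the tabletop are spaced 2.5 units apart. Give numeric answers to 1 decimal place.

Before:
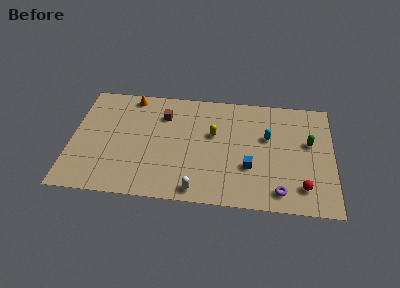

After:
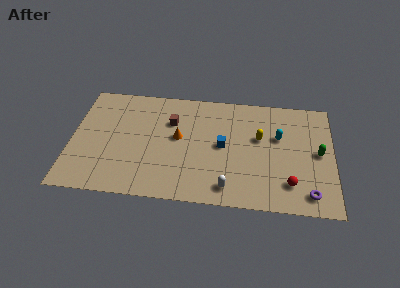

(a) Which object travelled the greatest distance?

the orange cone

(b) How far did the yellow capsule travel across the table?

2.9

From (8.9, 5.7) to (11.8, 5.7), the yellow capsule covered √(2.9² + 0.0²) ≈ 2.9 units.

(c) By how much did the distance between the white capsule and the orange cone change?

-3.6

The distance was about 8.6 in the first image and 5.0 in the second, so they moved 3.6 units closer together.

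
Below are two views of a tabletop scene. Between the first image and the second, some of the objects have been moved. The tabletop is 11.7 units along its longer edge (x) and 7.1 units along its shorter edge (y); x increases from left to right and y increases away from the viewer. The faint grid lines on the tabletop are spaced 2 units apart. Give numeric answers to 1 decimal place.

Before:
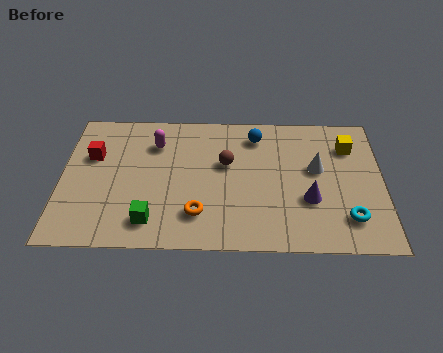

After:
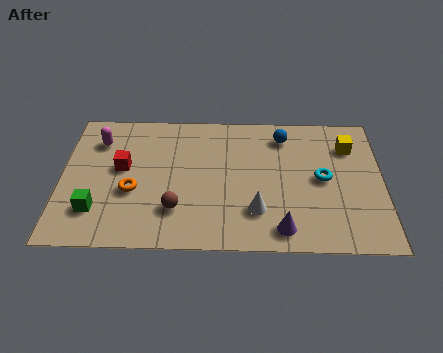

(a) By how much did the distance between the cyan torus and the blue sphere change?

-2.7

They were about 5.3 units apart before and 2.6 after — 2.7 units closer together.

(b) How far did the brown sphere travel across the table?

3.0

The brown sphere moved from about (6.0, 4.3) to (4.2, 1.9), a distance of √(1.8² + 2.4²) ≈ 3.0.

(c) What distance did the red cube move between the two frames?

1.3

The red cube moved from about (1.1, 4.6) to (2.2, 4.0), a distance of √(1.1² + 0.6²) ≈ 1.3.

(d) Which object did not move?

the yellow cube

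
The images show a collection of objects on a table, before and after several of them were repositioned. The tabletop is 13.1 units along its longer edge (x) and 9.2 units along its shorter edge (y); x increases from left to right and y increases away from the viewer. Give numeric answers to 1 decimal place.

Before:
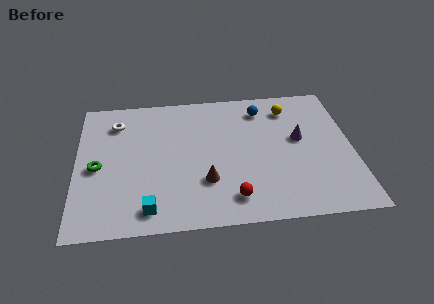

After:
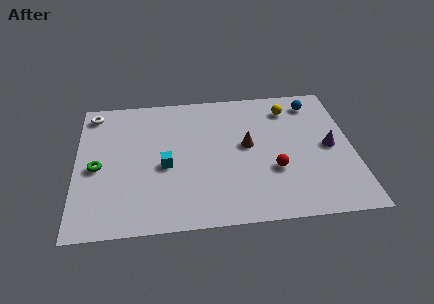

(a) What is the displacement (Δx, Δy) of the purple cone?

(1.4, -0.7)

The purple cone started near (10.6, 5.2) and ended near (12.0, 4.5).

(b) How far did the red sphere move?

2.6

The red sphere was near (7.3, 1.6) before and (9.3, 3.2) after, so it travelled √(2.0² + 1.6²) ≈ 2.6 units.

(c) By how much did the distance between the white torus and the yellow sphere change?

+1.1

The distance was about 8.3 in the first image and 9.4 in the second, so they moved 1.1 units further apart.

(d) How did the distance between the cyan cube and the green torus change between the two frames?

-0.6

Before: roughly 3.8 units apart; after: 3.2. That's 0.6 units closer together.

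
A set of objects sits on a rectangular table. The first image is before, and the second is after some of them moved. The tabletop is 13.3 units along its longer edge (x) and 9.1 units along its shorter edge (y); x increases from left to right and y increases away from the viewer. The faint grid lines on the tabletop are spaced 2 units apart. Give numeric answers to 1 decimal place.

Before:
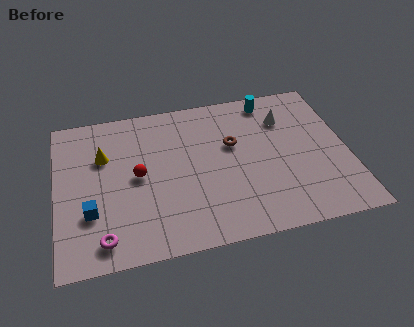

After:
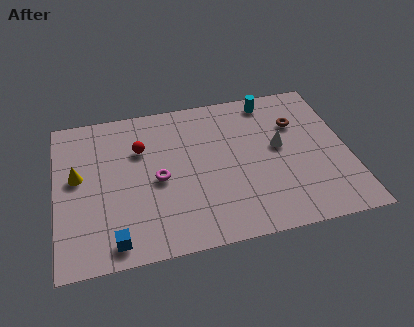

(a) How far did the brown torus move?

3.1

The brown torus moved from about (8.1, 5.6) to (11.1, 6.3), a distance of √(3.0² + 0.7²) ≈ 3.1.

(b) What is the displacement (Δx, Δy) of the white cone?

(-0.4, -1.7)

The white cone was at about (10.6, 6.7) and moved to about (10.2, 5.0).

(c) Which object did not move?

the cyan cylinder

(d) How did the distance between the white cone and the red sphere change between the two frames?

-0.8

The distance was about 7.2 in the first image and 6.4 in the second, so they moved 0.8 units closer together.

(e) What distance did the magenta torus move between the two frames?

3.9

The magenta torus was near (2.0, 1.3) before and (4.6, 4.2) after, so it travelled √(2.6² + 2.9²) ≈ 3.9 units.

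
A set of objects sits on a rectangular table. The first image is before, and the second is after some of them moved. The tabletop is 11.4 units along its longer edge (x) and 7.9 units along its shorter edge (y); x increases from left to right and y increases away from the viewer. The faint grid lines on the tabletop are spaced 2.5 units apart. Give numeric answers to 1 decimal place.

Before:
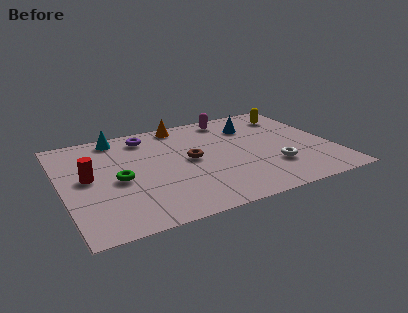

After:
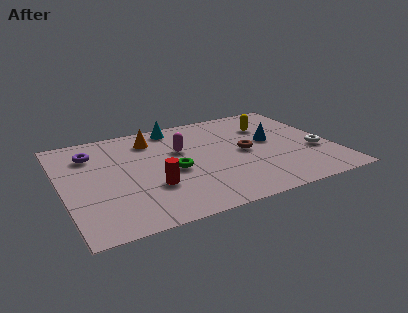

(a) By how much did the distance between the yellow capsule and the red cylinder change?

-3.0

They were about 9.2 units apart before and 6.2 after — 3.0 units closer together.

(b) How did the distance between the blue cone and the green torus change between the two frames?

-2.0

They were about 6.4 units apart before and 4.4 after — 2.0 units closer together.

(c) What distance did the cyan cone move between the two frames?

2.5

The cyan cone was near (2.6, 7.0) before and (5.1, 7.0) after, so it travelled √(2.5² + 0.0²) ≈ 2.5 units.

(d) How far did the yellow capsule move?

1.3

The yellow capsule moved from about (10.1, 6.3) to (9.0, 5.7), a distance of √(1.1² + 0.6²) ≈ 1.3.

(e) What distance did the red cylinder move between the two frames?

3.0

The red cylinder moved from about (1.1, 4.2) to (3.6, 2.6), a distance of √(2.5² + 1.6²) ≈ 3.0.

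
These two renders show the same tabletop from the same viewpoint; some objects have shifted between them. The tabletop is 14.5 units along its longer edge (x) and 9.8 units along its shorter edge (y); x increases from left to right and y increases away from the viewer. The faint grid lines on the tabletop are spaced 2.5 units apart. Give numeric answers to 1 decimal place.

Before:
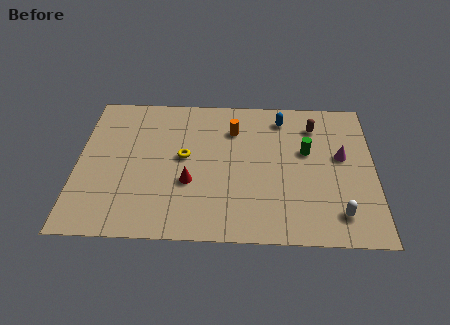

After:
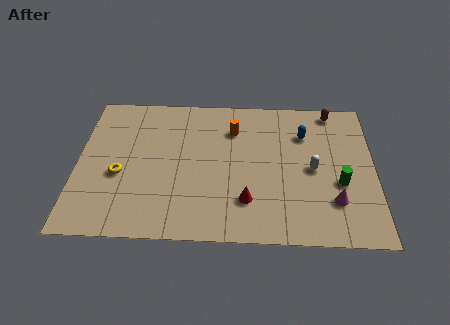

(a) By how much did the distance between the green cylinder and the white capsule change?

-2.8

They were about 4.4 units apart before and 1.6 after — 2.8 units closer together.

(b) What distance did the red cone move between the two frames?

3.0

The red cone was near (5.5, 3.6) before and (8.3, 2.5) after, so it travelled √(2.8² + 1.1²) ≈ 3.0 units.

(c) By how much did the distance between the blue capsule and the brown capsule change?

+0.5

The distance was about 1.7 in the first image and 2.2 in the second, so they moved 0.5 units further apart.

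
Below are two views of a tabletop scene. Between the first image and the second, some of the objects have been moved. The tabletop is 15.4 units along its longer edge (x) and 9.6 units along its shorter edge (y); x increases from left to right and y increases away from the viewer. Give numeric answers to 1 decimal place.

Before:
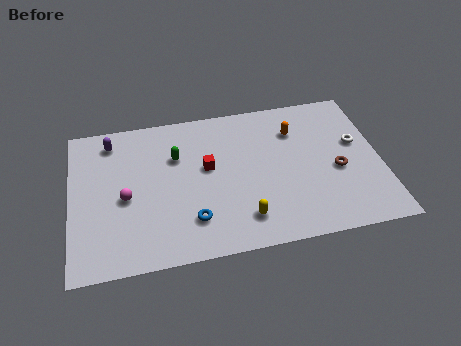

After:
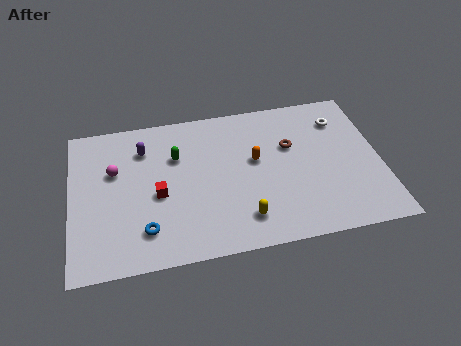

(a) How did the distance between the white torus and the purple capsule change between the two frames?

-2.5

The distance was about 12.4 in the first image and 9.9 in the second, so they moved 2.5 units closer together.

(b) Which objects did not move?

the green capsule and the yellow capsule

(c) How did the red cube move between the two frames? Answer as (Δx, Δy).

(-2.5, -1.3)

The red cube started near (6.8, 5.5) and ended near (4.3, 4.2).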